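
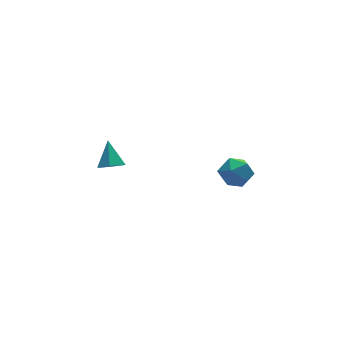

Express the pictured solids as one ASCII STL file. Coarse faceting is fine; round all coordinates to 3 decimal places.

solid 
facet normal -0.914 0.069 -0.400
outer loop
vertex 2.864 2.388 -0.114
vertex 2.665 1.743 0.23
vertex 2.562 2.406 0.58
endloop
endfacet
facet normal -0.634 0.715 -0.294
outer loop
vertex 2.864 2.388 -0.114
vertex 2.562 2.406 0.58
vertex 3.148 2.855 0.409
endloop
endfacet
facet normal -0.020 0.751 -0.660
outer loop
vertex 2.864 2.388 -0.114
vertex 3.148 2.855 0.409
vertex 3.613 2.468 -0.046
endloop
endfacet
facet normal 0.076 0.127 -0.989
outer loop
vertex 2.864 2.388 -0.114
vertex 3.613 2.468 -0.046
vertex 3.315 1.781 -0.157
endloop
endfacet
facet normal -0.476 -0.295 -0.828
outer loop
vertex 2.864 2.388 -0.114
vertex 3.315 1.781 -0.157
vertex 2.665 1.743 0.23
endloop
endfacet
facet normal -0.481 0.780 0.399
outer loop
vertex 3.148 2.855 0.409
vertex 2.562 2.406 0.58
vertex 3.125 2.499 1.077
endloop
endfacet
facet normal -0.936 -0.267 0.231
outer loop
vertex 2.562 2.406 0.58
vertex 2.665 1.743 0.23
vertex 2.827 1.812 0.966
endloop
endfacet
facet normal -0.226 -0.856 -0.464
outer loop
vertex 2.665 1.743 0.23
vertex 3.315 1.781 -0.157
vertex 3.292 1.425 0.511
endloop
endfacet
facet normal 0.668 -0.173 -0.724
outer loop
vertex 3.315 1.781 -0.157
vertex 3.613 2.468 -0.046
vertex 3.878 1.874 0.34
endloop
endfacet
facet normal 0.511 0.838 -0.191
outer loop
vertex 3.613 2.468 -0.046
vertex 3.148 2.855 0.409
vertex 3.775 2.537 0.69
endloop
endfacet
facet normal -0.076 -0.127 0.989
outer loop
vertex 3.576 1.892 1.034
vertex 3.125 2.499 1.077
vertex 2.827 1.812 0.966
endloop
endfacet
facet normal 0.020 -0.751 0.660
outer loop
vertex 3.576 1.892 1.034
vertex 2.827 1.812 0.966
vertex 3.292 1.425 0.511
endloop
endfacet
facet normal 0.634 -0.715 0.294
outer loop
vertex 3.576 1.892 1.034
vertex 3.292 1.425 0.511
vertex 3.878 1.874 0.34
endloop
endfacet
facet normal 0.914 -0.069 0.400
outer loop
vertex 3.576 1.892 1.034
vertex 3.878 1.874 0.34
vertex 3.775 2.537 0.69
endloop
endfacet
facet normal 0.476 0.295 0.828
outer loop
vertex 3.576 1.892 1.034
vertex 3.775 2.537 0.69
vertex 3.125 2.499 1.077
endloop
endfacet
facet normal -0.668 0.173 0.724
outer loop
vertex 2.827 1.812 0.966
vertex 3.125 2.499 1.077
vertex 2.562 2.406 0.58
endloop
endfacet
facet normal -0.511 -0.838 0.191
outer loop
vertex 3.292 1.425 0.511
vertex 2.827 1.812 0.966
vertex 2.665 1.743 0.23
endloop
endfacet
facet normal 0.481 -0.780 -0.399
outer loop
vertex 3.878 1.874 0.34
vertex 3.292 1.425 0.511
vertex 3.315 1.781 -0.157
endloop
endfacet
facet normal 0.936 0.267 -0.231
outer loop
vertex 3.775 2.537 0.69
vertex 3.878 1.874 0.34
vertex 3.613 2.468 -0.046
endloop
endfacet
facet normal 0.226 0.856 0.464
outer loop
vertex 3.125 2.499 1.077
vertex 3.775 2.537 0.69
vertex 3.148 2.855 0.409
endloop
endfacet
facet normal -0.179 -0.654 -0.735
outer loop
vertex -1.583 2.71 2.201
vertex -1.812 2.357 2.571
vertex -2.131 2.736 2.311
endloop
endfacet
facet normal -0.017 0.951 -0.310
outer loop
vertex -1.583 2.71 2.201
vertex -2.131 2.736 2.311
vertex -1.608 3.103 3.409
endloop
endfacet
facet normal -0.180 -0.655 -0.734
outer loop
vertex -2.131 2.736 2.311
vertex -1.812 2.357 2.571
vertex -2.36 2.384 2.681
endloop
endfacet
facet normal -0.753 0.642 0.144
outer loop
vertex -2.131 2.736 2.311
vertex -2.36 2.384 2.681
vertex -1.608 3.103 3.409
endloop
endfacet
facet normal -0.180 -0.654 -0.735
outer loop
vertex -2.36 2.384 2.681
vertex -1.812 2.357 2.571
vertex -2.041 2.004 2.941
endloop
endfacet
facet normal -0.668 -0.053 0.742
outer loop
vertex -2.36 2.384 2.681
vertex -2.041 2.004 2.941
vertex -1.608 3.103 3.409
endloop
endfacet
facet normal -0.178 -0.655 -0.735
outer loop
vertex -2.041 2.004 2.941
vertex -1.812 2.357 2.571
vertex -1.492 1.978 2.831
endloop
endfacet
facet normal 0.157 -0.439 0.885
outer loop
vertex -2.041 2.004 2.941
vertex -1.492 1.978 2.831
vertex -1.608 3.103 3.409
endloop
endfacet
facet normal -0.178 -0.655 -0.735
outer loop
vertex -1.492 1.978 2.831
vertex -1.812 2.357 2.571
vertex -1.263 2.331 2.461
endloop
endfacet
facet normal 0.894 -0.129 0.430
outer loop
vertex -1.492 1.978 2.831
vertex -1.263 2.331 2.461
vertex -1.608 3.103 3.409
endloop
endfacet
facet normal -0.178 -0.655 -0.735
outer loop
vertex -1.263 2.331 2.461
vertex -1.812 2.357 2.571
vertex -1.583 2.71 2.201
endloop
endfacet
facet normal 0.807 0.566 -0.168
outer loop
vertex -1.263 2.331 2.461
vertex -1.583 2.71 2.201
vertex -1.608 3.103 3.409
endloop
endfacet

endsolid


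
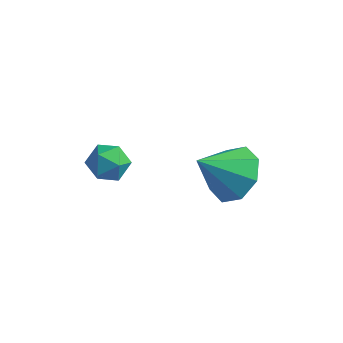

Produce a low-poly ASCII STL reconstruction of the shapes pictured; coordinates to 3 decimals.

solid 
facet normal 0.505 0.519 -0.690
outer loop
vertex 1.532 -0.063 -0.452
vertex 0.686 0.228 -0.852
vertex 1.279 0.577 -0.155
endloop
endfacet
facet normal 0.437 -0.231 0.869
outer loop
vertex 1.532 -0.063 -0.452
vertex 1.279 0.577 -0.155
vertex -0.106 -0.588 0.232
endloop
endfacet
facet normal 0.505 0.519 -0.690
outer loop
vertex 1.279 0.577 -0.155
vertex 0.686 0.228 -0.852
vertex 0.679 1.013 -0.266
endloop
endfacet
facet normal 0.029 0.284 0.958
outer loop
vertex 1.279 0.577 -0.155
vertex 0.679 1.013 -0.266
vertex -0.106 -0.588 0.232
endloop
endfacet
facet normal 0.504 0.519 -0.690
outer loop
vertex 0.679 1.013 -0.266
vertex 0.686 0.228 -0.852
vertex 0.083 0.989 -0.72
endloop
endfacet
facet normal -0.544 0.481 0.688
outer loop
vertex 0.679 1.013 -0.266
vertex 0.083 0.989 -0.72
vertex -0.106 -0.588 0.232
endloop
endfacet
facet normal 0.504 0.519 -0.691
outer loop
vertex 0.083 0.989 -0.72
vertex 0.686 0.228 -0.852
vertex -0.16 0.518 -1.251
endloop
endfacet
facet normal -0.945 0.244 0.216
outer loop
vertex 0.083 0.989 -0.72
vertex -0.16 0.518 -1.251
vertex -0.106 -0.588 0.232
endloop
endfacet
facet normal 0.504 0.520 -0.690
outer loop
vertex -0.16 0.518 -1.251
vertex 0.686 0.228 -0.852
vertex 0.092 -0.122 -1.549
endloop
endfacet
facet normal -0.941 -0.287 -0.180
outer loop
vertex -0.16 0.518 -1.251
vertex 0.092 -0.122 -1.549
vertex -0.106 -0.588 0.232
endloop
endfacet
facet normal 0.504 0.519 -0.690
outer loop
vertex 0.092 -0.122 -1.549
vertex 0.686 0.228 -0.852
vertex 0.693 -0.558 -1.438
endloop
endfacet
facet normal -0.532 -0.803 -0.269
outer loop
vertex 0.092 -0.122 -1.549
vertex 0.693 -0.558 -1.438
vertex -0.106 -0.588 0.232
endloop
endfacet
facet normal 0.506 0.519 -0.690
outer loop
vertex 0.693 -0.558 -1.438
vertex 0.686 0.228 -0.852
vertex 1.289 -0.534 -0.983
endloop
endfacet
facet normal 0.040 -0.999 0.001
outer loop
vertex 0.693 -0.558 -1.438
vertex 1.289 -0.534 -0.983
vertex -0.106 -0.588 0.232
endloop
endfacet
facet normal 0.505 0.518 -0.691
outer loop
vertex 1.289 -0.534 -0.983
vertex 0.686 0.228 -0.852
vertex 1.532 -0.063 -0.452
endloop
endfacet
facet normal 0.442 -0.762 0.474
outer loop
vertex 1.289 -0.534 -0.983
vertex 1.532 -0.063 -0.452
vertex -0.106 -0.588 0.232
endloop
endfacet
facet normal -0.645 0.764 -0.029
outer loop
vertex -2.683 -0.442 -0.665
vertex -3.155 -0.853 -0.988
vertex -3.143 -0.816 -0.284
endloop
endfacet
facet normal -0.216 0.815 0.538
outer loop
vertex -2.683 -0.442 -0.665
vertex -3.143 -0.816 -0.284
vertex -2.47 -0.772 -0.08
endloop
endfacet
facet normal 0.458 0.835 0.304
outer loop
vertex -2.683 -0.442 -0.665
vertex -2.47 -0.772 -0.08
vertex -2.066 -0.783 -0.658
endloop
endfacet
facet normal 0.445 0.797 -0.408
outer loop
vertex -2.683 -0.442 -0.665
vertex -2.066 -0.783 -0.658
vertex -2.49 -0.833 -1.218
endloop
endfacet
facet normal -0.235 0.753 -0.615
outer loop
vertex -2.683 -0.442 -0.665
vertex -2.49 -0.833 -1.218
vertex -3.155 -0.853 -0.988
endloop
endfacet
facet normal -0.296 0.221 0.929
outer loop
vertex -2.47 -0.772 -0.08
vertex -3.143 -0.816 -0.284
vertex -2.81 -1.387 -0.042
endloop
endfacet
facet normal -0.990 0.140 0.010
outer loop
vertex -3.143 -0.816 -0.284
vertex -3.155 -0.853 -0.988
vertex -3.234 -1.437 -0.602
endloop
endfacet
facet normal -0.328 0.123 -0.937
outer loop
vertex -3.155 -0.853 -0.988
vertex -2.49 -0.833 -1.218
vertex -2.83 -1.448 -1.18
endloop
endfacet
facet normal 0.773 0.195 -0.603
outer loop
vertex -2.49 -0.833 -1.218
vertex -2.066 -0.783 -0.658
vertex -2.157 -1.404 -0.976
endloop
endfacet
facet normal 0.795 0.256 0.550
outer loop
vertex -2.066 -0.783 -0.658
vertex -2.47 -0.772 -0.08
vertex -2.145 -1.367 -0.272
endloop
endfacet
facet normal -0.445 -0.797 0.408
outer loop
vertex -2.617 -1.778 -0.595
vertex -2.81 -1.387 -0.042
vertex -3.234 -1.437 -0.602
endloop
endfacet
facet normal -0.458 -0.835 -0.304
outer loop
vertex -2.617 -1.778 -0.595
vertex -3.234 -1.437 -0.602
vertex -2.83 -1.448 -1.18
endloop
endfacet
facet normal 0.216 -0.815 -0.538
outer loop
vertex -2.617 -1.778 -0.595
vertex -2.83 -1.448 -1.18
vertex -2.157 -1.404 -0.976
endloop
endfacet
facet normal 0.645 -0.764 0.029
outer loop
vertex -2.617 -1.778 -0.595
vertex -2.157 -1.404 -0.976
vertex -2.145 -1.367 -0.272
endloop
endfacet
facet normal 0.235 -0.753 0.615
outer loop
vertex -2.617 -1.778 -0.595
vertex -2.145 -1.367 -0.272
vertex -2.81 -1.387 -0.042
endloop
endfacet
facet normal -0.773 -0.195 0.603
outer loop
vertex -3.234 -1.437 -0.602
vertex -2.81 -1.387 -0.042
vertex -3.143 -0.816 -0.284
endloop
endfacet
facet normal -0.795 -0.256 -0.550
outer loop
vertex -2.83 -1.448 -1.18
vertex -3.234 -1.437 -0.602
vertex -3.155 -0.853 -0.988
endloop
endfacet
facet normal 0.296 -0.221 -0.929
outer loop
vertex -2.157 -1.404 -0.976
vertex -2.83 -1.448 -1.18
vertex -2.49 -0.833 -1.218
endloop
endfacet
facet normal 0.990 -0.140 -0.010
outer loop
vertex -2.145 -1.367 -0.272
vertex -2.157 -1.404 -0.976
vertex -2.066 -0.783 -0.658
endloop
endfacet
facet normal 0.328 -0.123 0.937
outer loop
vertex -2.81 -1.387 -0.042
vertex -2.145 -1.367 -0.272
vertex -2.47 -0.772 -0.08
endloop
endfacet

endsolid


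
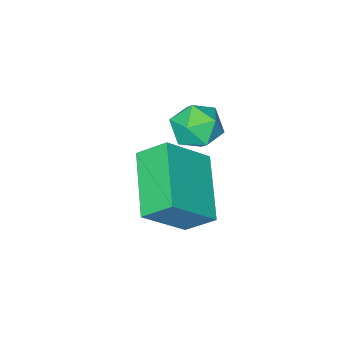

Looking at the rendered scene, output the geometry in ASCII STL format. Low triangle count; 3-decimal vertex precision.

solid 
facet normal -0.708 0.192 -0.679
outer loop
vertex 2.978 0.343 0.195
vertex 2.515 1.054 0.879
vertex 4.179 1.904 -0.615
endloop
endfacet
facet normal 0.425 -0.653 -0.627
outer loop
vertex 5.425 1.566 0.581
vertex 2.978 0.343 0.195
vertex 4.179 1.904 -0.615
endloop
endfacet
facet normal -0.708 0.192 -0.679
outer loop
vertex 4.179 1.904 -0.615
vertex 2.515 1.054 0.879
vertex 3.716 2.615 0.069
endloop
endfacet
facet normal 0.564 0.733 -0.380
outer loop
vertex 3.716 2.615 0.069
vertex 5.425 1.566 0.581
vertex 4.179 1.904 -0.615
endloop
endfacet
facet normal -0.564 -0.733 0.380
outer loop
vertex 2.978 0.343 0.195
vertex 3.761 0.716 2.075
vertex 2.515 1.054 0.879
endloop
endfacet
facet normal 0.425 -0.653 -0.627
outer loop
vertex 4.224 0.005 1.391
vertex 2.978 0.343 0.195
vertex 5.425 1.566 0.581
endloop
endfacet
facet normal -0.564 -0.733 0.380
outer loop
vertex 4.224 0.005 1.391
vertex 3.761 0.716 2.075
vertex 2.978 0.343 0.195
endloop
endfacet
facet normal -0.425 0.653 0.627
outer loop
vertex 2.515 1.054 0.879
vertex 3.761 0.716 2.075
vertex 3.716 2.615 0.069
endloop
endfacet
facet normal 0.564 0.733 -0.380
outer loop
vertex 4.962 2.277 1.265
vertex 5.425 1.566 0.581
vertex 3.716 2.615 0.069
endloop
endfacet
facet normal -0.425 0.653 0.627
outer loop
vertex 3.716 2.615 0.069
vertex 3.761 0.716 2.075
vertex 4.962 2.277 1.265
endloop
endfacet
facet normal 0.708 -0.192 0.679
outer loop
vertex 4.962 2.277 1.265
vertex 4.224 0.005 1.391
vertex 5.425 1.566 0.581
endloop
endfacet
facet normal 0.708 -0.192 0.679
outer loop
vertex 3.761 0.716 2.075
vertex 4.224 0.005 1.391
vertex 4.962 2.277 1.265
endloop
endfacet
facet normal 0.217 0.316 0.924
outer loop
vertex 3.213 1.988 3.558
vertex 3.348 1.244 3.781
vertex 3.937 1.682 3.493
endloop
endfacet
facet normal 0.383 0.813 0.439
outer loop
vertex 3.213 1.988 3.558
vertex 3.937 1.682 3.493
vertex 3.645 2.132 2.914
endloop
endfacet
facet normal -0.210 0.975 0.077
outer loop
vertex 3.213 1.988 3.558
vertex 3.645 2.132 2.914
vertex 2.876 1.972 2.845
endloop
endfacet
facet normal -0.743 0.578 0.338
outer loop
vertex 3.213 1.988 3.558
vertex 2.876 1.972 2.845
vertex 2.693 1.423 3.381
endloop
endfacet
facet normal -0.479 0.171 0.861
outer loop
vertex 3.213 1.988 3.558
vertex 2.693 1.423 3.381
vertex 3.348 1.244 3.781
endloop
endfacet
facet normal 0.850 0.527 -0.019
outer loop
vertex 3.645 2.132 2.914
vertex 3.937 1.682 3.493
vertex 4.047 1.477 2.739
endloop
endfacet
facet normal 0.581 -0.278 0.765
outer loop
vertex 3.937 1.682 3.493
vertex 3.348 1.244 3.781
vertex 3.864 0.928 3.275
endloop
endfacet
facet normal -0.545 -0.512 0.664
outer loop
vertex 3.348 1.244 3.781
vertex 2.693 1.423 3.381
vertex 3.095 0.768 3.206
endloop
endfacet
facet normal -0.972 0.147 -0.182
outer loop
vertex 2.693 1.423 3.381
vertex 2.876 1.972 2.845
vertex 2.803 1.218 2.627
endloop
endfacet
facet normal -0.110 0.789 -0.605
outer loop
vertex 2.876 1.972 2.845
vertex 3.645 2.132 2.914
vertex 3.392 1.656 2.339
endloop
endfacet
facet normal 0.743 -0.578 -0.338
outer loop
vertex 3.527 0.912 2.562
vertex 4.047 1.477 2.739
vertex 3.864 0.928 3.275
endloop
endfacet
facet normal 0.210 -0.975 -0.077
outer loop
vertex 3.527 0.912 2.562
vertex 3.864 0.928 3.275
vertex 3.095 0.768 3.206
endloop
endfacet
facet normal -0.383 -0.813 -0.439
outer loop
vertex 3.527 0.912 2.562
vertex 3.095 0.768 3.206
vertex 2.803 1.218 2.627
endloop
endfacet
facet normal -0.217 -0.316 -0.924
outer loop
vertex 3.527 0.912 2.562
vertex 2.803 1.218 2.627
vertex 3.392 1.656 2.339
endloop
endfacet
facet normal 0.479 -0.171 -0.861
outer loop
vertex 3.527 0.912 2.562
vertex 3.392 1.656 2.339
vertex 4.047 1.477 2.739
endloop
endfacet
facet normal 0.972 -0.147 0.182
outer loop
vertex 3.864 0.928 3.275
vertex 4.047 1.477 2.739
vertex 3.937 1.682 3.493
endloop
endfacet
facet normal 0.110 -0.789 0.605
outer loop
vertex 3.095 0.768 3.206
vertex 3.864 0.928 3.275
vertex 3.348 1.244 3.781
endloop
endfacet
facet normal -0.850 -0.527 0.019
outer loop
vertex 2.803 1.218 2.627
vertex 3.095 0.768 3.206
vertex 2.693 1.423 3.381
endloop
endfacet
facet normal -0.581 0.278 -0.765
outer loop
vertex 3.392 1.656 2.339
vertex 2.803 1.218 2.627
vertex 2.876 1.972 2.845
endloop
endfacet
facet normal 0.545 0.512 -0.664
outer loop
vertex 4.047 1.477 2.739
vertex 3.392 1.656 2.339
vertex 3.645 2.132 2.914
endloop
endfacet

endsolid


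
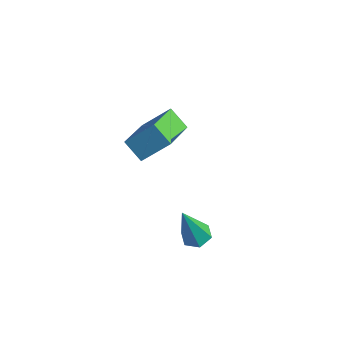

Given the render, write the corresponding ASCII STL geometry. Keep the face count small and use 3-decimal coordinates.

solid 
facet normal -0.482 -0.576 -0.661
outer loop
vertex -3.277 2.119 1.501
vertex -3.975 2.055 2.066
vertex -4.037 3.634 0.735
endloop
endfacet
facet normal 0.775 0.071 -0.628
outer loop
vertex -3.425 4.365 1.574
vertex -3.277 2.119 1.501
vertex -4.037 3.634 0.735
endloop
endfacet
facet normal -0.482 -0.576 -0.661
outer loop
vertex -4.037 3.634 0.735
vertex -3.975 2.055 2.066
vertex -4.735 3.57 1.3
endloop
endfacet
facet normal -0.408 0.815 -0.412
outer loop
vertex -4.735 3.57 1.3
vertex -3.425 4.365 1.574
vertex -4.037 3.634 0.735
endloop
endfacet
facet normal 0.408 -0.815 0.412
outer loop
vertex -3.277 2.119 1.501
vertex -3.363 2.786 2.905
vertex -3.975 2.055 2.066
endloop
endfacet
facet normal 0.775 0.071 -0.628
outer loop
vertex -2.665 2.85 2.34
vertex -3.277 2.119 1.501
vertex -3.425 4.365 1.574
endloop
endfacet
facet normal 0.408 -0.815 0.412
outer loop
vertex -2.665 2.85 2.34
vertex -3.363 2.786 2.905
vertex -3.277 2.119 1.501
endloop
endfacet
facet normal -0.775 -0.071 0.628
outer loop
vertex -3.975 2.055 2.066
vertex -3.363 2.786 2.905
vertex -4.735 3.57 1.3
endloop
endfacet
facet normal -0.408 0.815 -0.412
outer loop
vertex -4.123 4.301 2.139
vertex -3.425 4.365 1.574
vertex -4.735 3.57 1.3
endloop
endfacet
facet normal -0.775 -0.071 0.628
outer loop
vertex -4.735 3.57 1.3
vertex -3.363 2.786 2.905
vertex -4.123 4.301 2.139
endloop
endfacet
facet normal 0.482 0.576 0.661
outer loop
vertex -4.123 4.301 2.139
vertex -2.665 2.85 2.34
vertex -3.425 4.365 1.574
endloop
endfacet
facet normal 0.482 0.576 0.661
outer loop
vertex -3.363 2.786 2.905
vertex -2.665 2.85 2.34
vertex -4.123 4.301 2.139
endloop
endfacet
facet normal 0.046 0.329 -0.943
outer loop
vertex 0.528 0.921 0.781
vertex 0.108 1.2 0.858
vertex 0.569 1.4 0.95
endloop
endfacet
facet normal 0.952 -0.171 0.253
outer loop
vertex 0.528 0.921 0.781
vertex 0.569 1.4 0.95
vertex 0.032 0.64 2.462
endloop
endfacet
facet normal 0.045 0.330 -0.943
outer loop
vertex 0.569 1.4 0.95
vertex 0.108 1.2 0.858
vertex 0.149 1.68 1.028
endloop
endfacet
facet normal 0.538 0.661 0.523
outer loop
vertex 0.569 1.4 0.95
vertex 0.149 1.68 1.028
vertex 0.032 0.64 2.462
endloop
endfacet
facet normal 0.045 0.330 -0.943
outer loop
vertex 0.149 1.68 1.028
vertex 0.108 1.2 0.858
vertex -0.311 1.48 0.936
endloop
endfacet
facet normal -0.427 0.748 0.508
outer loop
vertex 0.149 1.68 1.028
vertex -0.311 1.48 0.936
vertex 0.032 0.64 2.462
endloop
endfacet
facet normal 0.044 0.329 -0.943
outer loop
vertex -0.311 1.48 0.936
vertex 0.108 1.2 0.858
vertex -0.352 1.001 0.767
endloop
endfacet
facet normal -0.975 0.005 0.222
outer loop
vertex -0.311 1.48 0.936
vertex -0.352 1.001 0.767
vertex 0.032 0.64 2.462
endloop
endfacet
facet normal 0.044 0.329 -0.943
outer loop
vertex -0.352 1.001 0.767
vertex 0.108 1.2 0.858
vertex 0.067 0.721 0.689
endloop
endfacet
facet normal -0.561 -0.826 -0.049
outer loop
vertex -0.352 1.001 0.767
vertex 0.067 0.721 0.689
vertex 0.032 0.64 2.462
endloop
endfacet
facet normal 0.046 0.329 -0.943
outer loop
vertex 0.067 0.721 0.689
vertex 0.108 1.2 0.858
vertex 0.528 0.921 0.781
endloop
endfacet
facet normal 0.403 -0.914 -0.034
outer loop
vertex 0.067 0.721 0.689
vertex 0.528 0.921 0.781
vertex 0.032 0.64 2.462
endloop
endfacet

endsolid


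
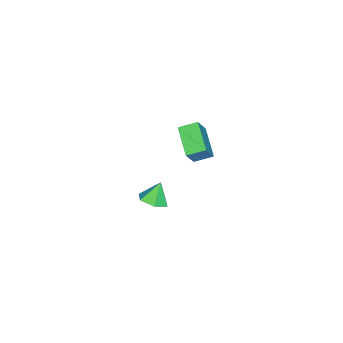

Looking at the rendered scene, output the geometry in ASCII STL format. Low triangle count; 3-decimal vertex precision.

solid 
facet normal -0.530 0.050 -0.847
outer loop
vertex -3.016 1.312 -3.743
vertex -3.5 2.126 -3.392
vertex -1.84 2.302 -4.42
endloop
endfacet
facet normal 0.479 -0.806 -0.347
outer loop
vertex -1.12 2.234 -3.268
vertex -3.016 1.312 -3.743
vertex -1.84 2.302 -4.42
endloop
endfacet
facet normal -0.530 0.050 -0.847
outer loop
vertex -1.84 2.302 -4.42
vertex -3.5 2.126 -3.392
vertex -2.324 3.117 -4.069
endloop
endfacet
facet normal 0.700 0.589 -0.403
outer loop
vertex -2.324 3.117 -4.069
vertex -1.12 2.234 -3.268
vertex -1.84 2.302 -4.42
endloop
endfacet
facet normal -0.700 -0.590 0.403
outer loop
vertex -3.016 1.312 -3.743
vertex -2.78 2.058 -2.24
vertex -3.5 2.126 -3.392
endloop
endfacet
facet normal 0.479 -0.806 -0.348
outer loop
vertex -2.296 1.243 -2.591
vertex -3.016 1.312 -3.743
vertex -1.12 2.234 -3.268
endloop
endfacet
facet normal -0.700 -0.589 0.403
outer loop
vertex -2.296 1.243 -2.591
vertex -2.78 2.058 -2.24
vertex -3.016 1.312 -3.743
endloop
endfacet
facet normal -0.479 0.806 0.347
outer loop
vertex -3.5 2.126 -3.392
vertex -2.78 2.058 -2.24
vertex -2.324 3.117 -4.069
endloop
endfacet
facet normal 0.700 0.590 -0.402
outer loop
vertex -1.604 3.048 -2.917
vertex -1.12 2.234 -3.268
vertex -2.324 3.117 -4.069
endloop
endfacet
facet normal -0.479 0.806 0.347
outer loop
vertex -2.324 3.117 -4.069
vertex -2.78 2.058 -2.24
vertex -1.604 3.048 -2.917
endloop
endfacet
facet normal 0.530 -0.050 0.847
outer loop
vertex -1.604 3.048 -2.917
vertex -2.296 1.243 -2.591
vertex -1.12 2.234 -3.268
endloop
endfacet
facet normal 0.530 -0.050 0.847
outer loop
vertex -2.78 2.058 -2.24
vertex -2.296 1.243 -2.591
vertex -1.604 3.048 -2.917
endloop
endfacet
facet normal 0.493 -0.120 -0.862
outer loop
vertex 4.173 2.535 -1.421
vertex 3.641 2.906 -1.777
vertex 4.221 3.27 -1.496
endloop
endfacet
facet normal 0.488 0.057 0.871
outer loop
vertex 4.173 2.535 -1.421
vertex 4.221 3.27 -1.496
vertex 3.119 3.034 -0.863
endloop
endfacet
facet normal 0.493 -0.120 -0.862
outer loop
vertex 4.221 3.27 -1.496
vertex 3.641 2.906 -1.777
vertex 3.689 3.641 -1.852
endloop
endfacet
facet normal 0.165 0.796 0.583
outer loop
vertex 4.221 3.27 -1.496
vertex 3.689 3.641 -1.852
vertex 3.119 3.034 -0.863
endloop
endfacet
facet normal 0.493 -0.120 -0.862
outer loop
vertex 3.689 3.641 -1.852
vertex 3.641 2.906 -1.777
vertex 3.109 3.277 -2.133
endloop
endfacet
facet normal -0.579 0.800 0.158
outer loop
vertex 3.689 3.641 -1.852
vertex 3.109 3.277 -2.133
vertex 3.119 3.034 -0.863
endloop
endfacet
facet normal 0.493 -0.120 -0.862
outer loop
vertex 3.109 3.277 -2.133
vertex 3.641 2.906 -1.777
vertex 3.061 2.543 -2.058
endloop
endfacet
facet normal -0.998 0.067 0.021
outer loop
vertex 3.109 3.277 -2.133
vertex 3.061 2.543 -2.058
vertex 3.119 3.034 -0.863
endloop
endfacet
facet normal 0.493 -0.120 -0.862
outer loop
vertex 3.061 2.543 -2.058
vertex 3.641 2.906 -1.777
vertex 3.593 2.172 -1.702
endloop
endfacet
facet normal -0.674 -0.671 0.308
outer loop
vertex 3.061 2.543 -2.058
vertex 3.593 2.172 -1.702
vertex 3.119 3.034 -0.863
endloop
endfacet
facet normal 0.493 -0.120 -0.862
outer loop
vertex 3.593 2.172 -1.702
vertex 3.641 2.906 -1.777
vertex 4.173 2.535 -1.421
endloop
endfacet
facet normal 0.068 -0.676 0.733
outer loop
vertex 3.593 2.172 -1.702
vertex 4.173 2.535 -1.421
vertex 3.119 3.034 -0.863
endloop
endfacet

endsolid


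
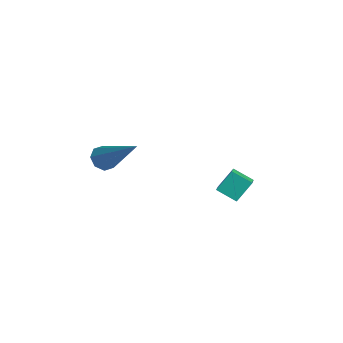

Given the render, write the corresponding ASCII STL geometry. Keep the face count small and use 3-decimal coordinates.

solid 
facet normal -0.719 -0.247 -0.649
outer loop
vertex 0.859 -2.893 2.082
vertex 0.593 -3.123 2.464
vertex 0.609 -2.643 2.264
endloop
endfacet
facet normal 0.452 0.774 -0.443
outer loop
vertex 0.859 -2.893 2.082
vertex 0.609 -2.643 2.264
vertex 2.067 -2.617 3.796
endloop
endfacet
facet normal -0.719 -0.247 -0.650
outer loop
vertex 0.609 -2.643 2.264
vertex 0.593 -3.123 2.464
vertex 0.349 -2.675 2.564
endloop
endfacet
facet normal -0.068 0.997 0.048
outer loop
vertex 0.609 -2.643 2.264
vertex 0.349 -2.675 2.564
vertex 2.067 -2.617 3.796
endloop
endfacet
facet normal -0.719 -0.247 -0.650
outer loop
vertex 0.349 -2.675 2.564
vertex 0.593 -3.123 2.464
vertex 0.232 -2.969 2.805
endloop
endfacet
facet normal -0.449 0.666 0.595
outer loop
vertex 0.349 -2.675 2.564
vertex 0.232 -2.969 2.805
vertex 2.067 -2.617 3.796
endloop
endfacet
facet normal -0.719 -0.247 -0.650
outer loop
vertex 0.232 -2.969 2.805
vertex 0.593 -3.123 2.464
vertex 0.326 -3.353 2.847
endloop
endfacet
facet normal -0.472 -0.019 0.881
outer loop
vertex 0.232 -2.969 2.805
vertex 0.326 -3.353 2.847
vertex 2.067 -2.617 3.796
endloop
endfacet
facet normal -0.719 -0.247 -0.650
outer loop
vertex 0.326 -3.353 2.847
vertex 0.593 -3.123 2.464
vertex 0.577 -3.603 2.664
endloop
endfacet
facet normal -0.122 -0.663 0.738
outer loop
vertex 0.326 -3.353 2.847
vertex 0.577 -3.603 2.664
vertex 2.067 -2.617 3.796
endloop
endfacet
facet normal -0.718 -0.247 -0.651
outer loop
vertex 0.577 -3.603 2.664
vertex 0.593 -3.123 2.464
vertex 0.837 -3.571 2.365
endloop
endfacet
facet normal 0.396 -0.884 0.249
outer loop
vertex 0.577 -3.603 2.664
vertex 0.837 -3.571 2.365
vertex 2.067 -2.617 3.796
endloop
endfacet
facet normal -0.719 -0.248 -0.649
outer loop
vertex 0.837 -3.571 2.365
vertex 0.593 -3.123 2.464
vertex 0.954 -3.277 2.123
endloop
endfacet
facet normal 0.777 -0.555 -0.298
outer loop
vertex 0.837 -3.571 2.365
vertex 0.954 -3.277 2.123
vertex 2.067 -2.617 3.796
endloop
endfacet
facet normal -0.719 -0.247 -0.650
outer loop
vertex 0.954 -3.277 2.123
vertex 0.593 -3.123 2.464
vertex 0.859 -2.893 2.082
endloop
endfacet
facet normal 0.799 0.135 -0.585
outer loop
vertex 0.954 -3.277 2.123
vertex 0.859 -2.893 2.082
vertex 2.067 -2.617 3.796
endloop
endfacet
facet normal -0.734 0.491 -0.468
outer loop
vertex 1.12 1.547 0.713
vertex 1.689 2.025 0.322
vertex 1.155 0.927 0.008
endloop
endfacet
facet normal -0.677 -0.569 0.467
outer loop
vertex 1.831 0.475 0.438
vertex 1.12 1.547 0.713
vertex 1.155 0.927 0.008
endloop
endfacet
facet normal -0.735 0.491 -0.468
outer loop
vertex 1.155 0.927 0.008
vertex 1.689 2.025 0.322
vertex 1.724 1.405 -0.384
endloop
endfacet
facet normal 0.037 -0.659 -0.751
outer loop
vertex 1.724 1.405 -0.384
vertex 1.831 0.475 0.438
vertex 1.155 0.927 0.008
endloop
endfacet
facet normal -0.037 0.659 0.751
outer loop
vertex 1.12 1.547 0.713
vertex 2.365 1.573 0.752
vertex 1.689 2.025 0.322
endloop
endfacet
facet normal -0.678 -0.569 0.466
outer loop
vertex 1.796 1.095 1.144
vertex 1.12 1.547 0.713
vertex 1.831 0.475 0.438
endloop
endfacet
facet normal -0.037 0.660 0.750
outer loop
vertex 1.796 1.095 1.144
vertex 2.365 1.573 0.752
vertex 1.12 1.547 0.713
endloop
endfacet
facet normal 0.677 0.569 -0.466
outer loop
vertex 1.689 2.025 0.322
vertex 2.365 1.573 0.752
vertex 1.724 1.405 -0.384
endloop
endfacet
facet normal 0.038 -0.659 -0.751
outer loop
vertex 2.4 0.953 0.047
vertex 1.831 0.475 0.438
vertex 1.724 1.405 -0.384
endloop
endfacet
facet normal 0.678 0.569 -0.466
outer loop
vertex 1.724 1.405 -0.384
vertex 2.365 1.573 0.752
vertex 2.4 0.953 0.047
endloop
endfacet
facet normal 0.734 -0.491 0.468
outer loop
vertex 2.4 0.953 0.047
vertex 1.796 1.095 1.144
vertex 1.831 0.475 0.438
endloop
endfacet
facet normal 0.735 -0.491 0.468
outer loop
vertex 2.365 1.573 0.752
vertex 1.796 1.095 1.144
vertex 2.4 0.953 0.047
endloop
endfacet

endsolid


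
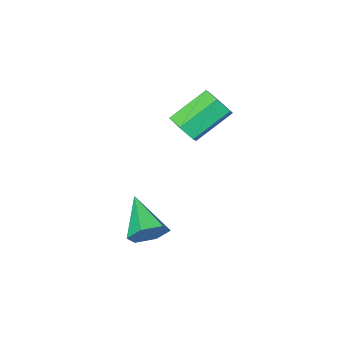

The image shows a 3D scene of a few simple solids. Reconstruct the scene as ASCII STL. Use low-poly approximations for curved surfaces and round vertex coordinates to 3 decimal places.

solid 
facet normal 0.813 -0.091 -0.576
outer loop
vertex 1.381 0.574 0.743
vertex 0.937 0.127 0.187
vertex 0.98 0.963 0.115
endloop
endfacet
facet normal 0.334 0.882 0.333
outer loop
vertex 1.381 0.574 0.743
vertex 0.98 0.963 0.115
vertex -0.294 0.761 1.928
endloop
endfacet
facet normal 0.333 0.882 0.333
outer loop
vertex -0.294 0.761 1.928
vertex 0.98 0.963 0.115
vertex -0.695 1.149 1.301
endloop
endfacet
facet normal -0.813 0.090 0.576
outer loop
vertex -0.294 0.761 1.928
vertex -0.695 1.149 1.301
vertex -0.737 0.313 1.373
endloop
endfacet
facet normal 0.812 -0.091 -0.576
outer loop
vertex 0.98 0.963 0.115
vertex 0.937 0.127 0.187
vertex 0.536 0.515 -0.44
endloop
endfacet
facet normal -0.247 0.841 -0.481
outer loop
vertex 0.98 0.963 0.115
vertex 0.536 0.515 -0.44
vertex -0.695 1.149 1.301
endloop
endfacet
facet normal -0.246 0.842 -0.481
outer loop
vertex -0.695 1.149 1.301
vertex 0.536 0.515 -0.44
vertex -1.138 0.702 0.745
endloop
endfacet
facet normal -0.813 0.090 0.575
outer loop
vertex -0.695 1.149 1.301
vertex -1.138 0.702 0.745
vertex -0.737 0.313 1.373
endloop
endfacet
facet normal 0.813 -0.090 -0.576
outer loop
vertex 0.536 0.515 -0.44
vertex 0.937 0.127 0.187
vertex 0.494 -0.321 -0.368
endloop
endfacet
facet normal -0.580 -0.041 -0.813
outer loop
vertex 0.536 0.515 -0.44
vertex 0.494 -0.321 -0.368
vertex -1.138 0.702 0.745
endloop
endfacet
facet normal -0.580 -0.040 -0.814
outer loop
vertex -1.138 0.702 0.745
vertex 0.494 -0.321 -0.368
vertex -1.181 -0.134 0.817
endloop
endfacet
facet normal -0.813 0.091 0.576
outer loop
vertex -1.138 0.702 0.745
vertex -1.181 -0.134 0.817
vertex -0.737 0.313 1.373
endloop
endfacet
facet normal 0.813 -0.090 -0.576
outer loop
vertex 0.494 -0.321 -0.368
vertex 0.937 0.127 0.187
vertex 0.895 -0.709 0.259
endloop
endfacet
facet normal -0.334 -0.882 -0.332
outer loop
vertex 0.494 -0.321 -0.368
vertex 0.895 -0.709 0.259
vertex -1.181 -0.134 0.817
endloop
endfacet
facet normal -0.334 -0.882 -0.333
outer loop
vertex -1.181 -0.134 0.817
vertex 0.895 -0.709 0.259
vertex -0.78 -0.523 1.445
endloop
endfacet
facet normal -0.813 0.091 0.576
outer loop
vertex -1.181 -0.134 0.817
vertex -0.78 -0.523 1.445
vertex -0.737 0.313 1.373
endloop
endfacet
facet normal 0.813 -0.090 -0.575
outer loop
vertex 0.895 -0.709 0.259
vertex 0.937 0.127 0.187
vertex 1.338 -0.262 0.815
endloop
endfacet
facet normal 0.247 -0.842 0.480
outer loop
vertex 0.895 -0.709 0.259
vertex 1.338 -0.262 0.815
vertex -0.78 -0.523 1.445
endloop
endfacet
facet normal 0.247 -0.841 0.481
outer loop
vertex -0.78 -0.523 1.445
vertex 1.338 -0.262 0.815
vertex -0.336 -0.075 2.0
endloop
endfacet
facet normal -0.812 0.091 0.576
outer loop
vertex -0.78 -0.523 1.445
vertex -0.336 -0.075 2.0
vertex -0.737 0.313 1.373
endloop
endfacet
facet normal 0.813 -0.091 -0.576
outer loop
vertex 1.338 -0.262 0.815
vertex 0.937 0.127 0.187
vertex 1.381 0.574 0.743
endloop
endfacet
facet normal 0.580 0.040 0.813
outer loop
vertex 1.338 -0.262 0.815
vertex 1.381 0.574 0.743
vertex -0.336 -0.075 2.0
endloop
endfacet
facet normal 0.580 0.041 0.814
outer loop
vertex -0.336 -0.075 2.0
vertex 1.381 0.574 0.743
vertex -0.294 0.761 1.928
endloop
endfacet
facet normal -0.813 0.090 0.576
outer loop
vertex -0.336 -0.075 2.0
vertex -0.294 0.761 1.928
vertex -0.737 0.313 1.373
endloop
endfacet
facet normal 0.208 0.849 -0.485
outer loop
vertex 4.206 2.095 -3.4
vertex 3.668 1.822 -4.109
vertex 3.302 2.312 -3.408
endloop
endfacet
facet normal 0.024 0.137 0.990
outer loop
vertex 4.206 2.095 -3.4
vertex 3.302 2.312 -3.408
vertex 3.232 0.038 -3.091
endloop
endfacet
facet normal 0.208 0.849 -0.485
outer loop
vertex 3.302 2.312 -3.408
vertex 3.668 1.822 -4.109
vertex 2.764 2.039 -4.117
endloop
endfacet
facet normal -0.811 0.105 0.575
outer loop
vertex 3.302 2.312 -3.408
vertex 2.764 2.039 -4.117
vertex 3.232 0.038 -3.091
endloop
endfacet
facet normal 0.208 0.850 -0.484
outer loop
vertex 2.764 2.039 -4.117
vertex 3.668 1.822 -4.109
vertex 3.131 1.55 -4.817
endloop
endfacet
facet normal -0.910 -0.337 -0.242
outer loop
vertex 2.764 2.039 -4.117
vertex 3.131 1.55 -4.817
vertex 3.232 0.038 -3.091
endloop
endfacet
facet normal 0.208 0.850 -0.484
outer loop
vertex 3.131 1.55 -4.817
vertex 3.668 1.822 -4.109
vertex 4.035 1.333 -4.809
endloop
endfacet
facet normal -0.173 -0.746 -0.643
outer loop
vertex 3.131 1.55 -4.817
vertex 4.035 1.333 -4.809
vertex 3.232 0.038 -3.091
endloop
endfacet
facet normal 0.208 0.850 -0.485
outer loop
vertex 4.035 1.333 -4.809
vertex 3.668 1.822 -4.109
vertex 4.573 1.605 -4.101
endloop
endfacet
facet normal 0.662 -0.714 -0.229
outer loop
vertex 4.035 1.333 -4.809
vertex 4.573 1.605 -4.101
vertex 3.232 0.038 -3.091
endloop
endfacet
facet normal 0.208 0.849 -0.485
outer loop
vertex 4.573 1.605 -4.101
vertex 3.668 1.822 -4.109
vertex 4.206 2.095 -3.4
endloop
endfacet
facet normal 0.761 -0.272 0.589
outer loop
vertex 4.573 1.605 -4.101
vertex 4.206 2.095 -3.4
vertex 3.232 0.038 -3.091
endloop
endfacet

endsolid


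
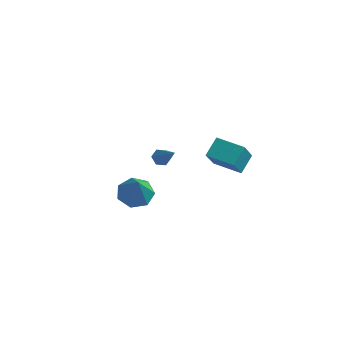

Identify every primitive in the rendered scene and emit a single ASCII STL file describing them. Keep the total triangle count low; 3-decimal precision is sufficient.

solid 
facet normal -0.707 0.303 -0.639
outer loop
vertex -3.826 4.631 -1.595
vertex -4.144 4.224 -1.436
vertex -4.168 4.701 -1.183
endloop
endfacet
facet normal 0.488 0.832 0.263
outer loop
vertex -3.826 4.631 -1.595
vertex -4.168 4.701 -1.183
vertex -2.916 3.696 -0.324
endloop
endfacet
facet normal -0.705 0.304 -0.641
outer loop
vertex -4.168 4.701 -1.183
vertex -4.144 4.224 -1.436
vertex -4.487 4.295 -1.025
endloop
endfacet
facet normal -0.195 0.485 0.852
outer loop
vertex -4.168 4.701 -1.183
vertex -4.487 4.295 -1.025
vertex -2.916 3.696 -0.324
endloop
endfacet
facet normal -0.705 0.304 -0.641
outer loop
vertex -4.487 4.295 -1.025
vertex -4.144 4.224 -1.436
vertex -4.463 3.818 -1.278
endloop
endfacet
facet normal -0.499 -0.426 0.755
outer loop
vertex -4.487 4.295 -1.025
vertex -4.463 3.818 -1.278
vertex -2.916 3.696 -0.324
endloop
endfacet
facet normal -0.705 0.305 -0.640
outer loop
vertex -4.463 3.818 -1.278
vertex -4.144 4.224 -1.436
vertex -4.12 3.748 -1.689
endloop
endfacet
facet normal -0.120 -0.990 0.068
outer loop
vertex -4.463 3.818 -1.278
vertex -4.12 3.748 -1.689
vertex -2.916 3.696 -0.324
endloop
endfacet
facet normal -0.707 0.304 -0.639
outer loop
vertex -4.12 3.748 -1.689
vertex -4.144 4.224 -1.436
vertex -3.802 4.154 -1.848
endloop
endfacet
facet normal 0.562 -0.644 -0.520
outer loop
vertex -4.12 3.748 -1.689
vertex -3.802 4.154 -1.848
vertex -2.916 3.696 -0.324
endloop
endfacet
facet normal -0.707 0.303 -0.639
outer loop
vertex -3.802 4.154 -1.848
vertex -4.144 4.224 -1.436
vertex -3.826 4.631 -1.595
endloop
endfacet
facet normal 0.866 0.268 -0.423
outer loop
vertex -3.802 4.154 -1.848
vertex -3.826 4.631 -1.595
vertex -2.916 3.696 -0.324
endloop
endfacet
facet normal -0.983 -0.123 0.138
outer loop
vertex 1.714 -0.238 3.437
vertex 1.71 0.632 4.188
vertex 1.396 0.865 2.156
endloop
endfacet
facet normal 0.004 -0.757 -0.653
outer loop
vertex 2.85 1.048 1.952
vertex 1.714 -0.238 3.437
vertex 1.396 0.865 2.156
endloop
endfacet
facet normal -0.983 -0.123 0.138
outer loop
vertex 1.396 0.865 2.156
vertex 1.71 0.632 4.188
vertex 1.392 1.736 2.907
endloop
endfacet
facet normal -0.185 0.641 -0.745
outer loop
vertex 1.392 1.736 2.907
vertex 2.85 1.048 1.952
vertex 1.396 0.865 2.156
endloop
endfacet
facet normal 0.185 -0.642 0.744
outer loop
vertex 1.714 -0.238 3.437
vertex 3.164 0.815 3.984
vertex 1.71 0.632 4.188
endloop
endfacet
facet normal 0.003 -0.757 -0.653
outer loop
vertex 3.168 -0.056 3.233
vertex 1.714 -0.238 3.437
vertex 2.85 1.048 1.952
endloop
endfacet
facet normal 0.185 -0.641 0.745
outer loop
vertex 3.168 -0.056 3.233
vertex 3.164 0.815 3.984
vertex 1.714 -0.238 3.437
endloop
endfacet
facet normal -0.004 0.757 0.653
outer loop
vertex 1.71 0.632 4.188
vertex 3.164 0.815 3.984
vertex 1.392 1.736 2.907
endloop
endfacet
facet normal -0.185 0.642 -0.744
outer loop
vertex 2.846 1.918 2.703
vertex 2.85 1.048 1.952
vertex 1.392 1.736 2.907
endloop
endfacet
facet normal -0.003 0.757 0.653
outer loop
vertex 1.392 1.736 2.907
vertex 3.164 0.815 3.984
vertex 2.846 1.918 2.703
endloop
endfacet
facet normal 0.983 0.123 -0.138
outer loop
vertex 2.846 1.918 2.703
vertex 3.168 -0.056 3.233
vertex 2.85 1.048 1.952
endloop
endfacet
facet normal 0.983 0.123 -0.138
outer loop
vertex 3.164 0.815 3.984
vertex 3.168 -0.056 3.233
vertex 2.846 1.918 2.703
endloop
endfacet
facet normal -0.424 0.447 -0.787
outer loop
vertex 0.032 -2.504 0.576
vertex -0.735 -2.392 1.053
vertex -0.021 -1.831 0.987
endloop
endfacet
facet normal 0.996 0.084 -0.008
outer loop
vertex 0.032 -2.504 0.576
vertex -0.021 -1.831 0.987
vertex 0.115 -3.288 2.627
endloop
endfacet
facet normal -0.425 0.448 -0.787
outer loop
vertex -0.021 -1.831 0.987
vertex -0.735 -2.392 1.053
vertex -0.612 -1.582 1.448
endloop
endfacet
facet normal 0.633 0.604 0.484
outer loop
vertex -0.021 -1.831 0.987
vertex -0.612 -1.582 1.448
vertex 0.115 -3.288 2.627
endloop
endfacet
facet normal -0.424 0.448 -0.787
outer loop
vertex -0.612 -1.582 1.448
vertex -0.735 -2.392 1.053
vertex -1.295 -1.942 1.611
endloop
endfacet
facet normal -0.086 0.541 0.836
outer loop
vertex -0.612 -1.582 1.448
vertex -1.295 -1.942 1.611
vertex 0.115 -3.288 2.627
endloop
endfacet
facet normal -0.426 0.447 -0.787
outer loop
vertex -1.295 -1.942 1.611
vertex -0.735 -2.392 1.053
vertex -1.556 -2.642 1.355
endloop
endfacet
facet normal -0.618 -0.056 0.784
outer loop
vertex -1.295 -1.942 1.611
vertex -1.556 -2.642 1.355
vertex 0.115 -3.288 2.627
endloop
endfacet
facet normal -0.426 0.447 -0.787
outer loop
vertex -1.556 -2.642 1.355
vertex -0.735 -2.392 1.053
vertex -1.199 -3.154 0.871
endloop
endfacet
facet normal -0.565 -0.740 0.366
outer loop
vertex -1.556 -2.642 1.355
vertex -1.199 -3.154 0.871
vertex 0.115 -3.288 2.627
endloop
endfacet
facet normal -0.425 0.447 -0.787
outer loop
vertex -1.199 -3.154 0.871
vertex -0.735 -2.392 1.053
vertex -0.492 -3.092 0.524
endloop
endfacet
facet normal 0.037 -0.994 -0.103
outer loop
vertex -1.199 -3.154 0.871
vertex -0.492 -3.092 0.524
vertex 0.115 -3.288 2.627
endloop
endfacet
facet normal -0.424 0.448 -0.787
outer loop
vertex -0.492 -3.092 0.524
vertex -0.735 -2.392 1.053
vertex 0.032 -2.504 0.576
endloop
endfacet
facet normal 0.731 -0.627 -0.269
outer loop
vertex -0.492 -3.092 0.524
vertex 0.032 -2.504 0.576
vertex 0.115 -3.288 2.627
endloop
endfacet

endsolid


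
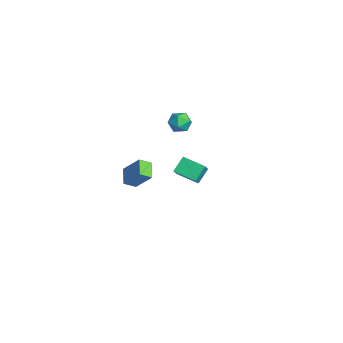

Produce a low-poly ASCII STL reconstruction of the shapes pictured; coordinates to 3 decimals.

solid 
facet normal -0.531 0.833 0.158
outer loop
vertex -3.982 4.602 -0.015
vertex -4.657 4.16 0.046
vertex -4.215 4.317 0.706
endloop
endfacet
facet normal 0.136 0.906 0.402
outer loop
vertex -3.982 4.602 -0.015
vertex -4.215 4.317 0.706
vertex -3.434 4.293 0.496
endloop
endfacet
facet normal 0.584 0.799 -0.143
outer loop
vertex -3.982 4.602 -0.015
vertex -3.434 4.293 0.496
vertex -3.393 4.122 -0.294
endloop
endfacet
facet normal 0.194 0.660 -0.726
outer loop
vertex -3.982 4.602 -0.015
vertex -3.393 4.122 -0.294
vertex -4.149 4.039 -0.572
endloop
endfacet
facet normal -0.495 0.681 -0.540
outer loop
vertex -3.982 4.602 -0.015
vertex -4.149 4.039 -0.572
vertex -4.657 4.16 0.046
endloop
endfacet
facet normal 0.250 0.393 0.885
outer loop
vertex -3.434 4.293 0.496
vertex -4.215 4.317 0.706
vertex -3.771 3.661 0.872
endloop
endfacet
facet normal -0.828 0.275 0.489
outer loop
vertex -4.215 4.317 0.706
vertex -4.657 4.16 0.046
vertex -4.527 3.578 0.594
endloop
endfacet
facet normal -0.769 0.030 -0.638
outer loop
vertex -4.657 4.16 0.046
vertex -4.149 4.039 -0.572
vertex -4.486 3.407 -0.196
endloop
endfacet
facet normal 0.345 -0.004 -0.938
outer loop
vertex -4.149 4.039 -0.572
vertex -3.393 4.122 -0.294
vertex -3.705 3.383 -0.406
endloop
endfacet
facet normal 0.975 0.221 0.003
outer loop
vertex -3.393 4.122 -0.294
vertex -3.434 4.293 0.496
vertex -3.263 3.54 0.254
endloop
endfacet
facet normal -0.194 -0.660 0.726
outer loop
vertex -3.938 3.098 0.315
vertex -3.771 3.661 0.872
vertex -4.527 3.578 0.594
endloop
endfacet
facet normal -0.584 -0.799 0.143
outer loop
vertex -3.938 3.098 0.315
vertex -4.527 3.578 0.594
vertex -4.486 3.407 -0.196
endloop
endfacet
facet normal -0.136 -0.906 -0.402
outer loop
vertex -3.938 3.098 0.315
vertex -4.486 3.407 -0.196
vertex -3.705 3.383 -0.406
endloop
endfacet
facet normal 0.531 -0.833 -0.158
outer loop
vertex -3.938 3.098 0.315
vertex -3.705 3.383 -0.406
vertex -3.263 3.54 0.254
endloop
endfacet
facet normal 0.495 -0.681 0.540
outer loop
vertex -3.938 3.098 0.315
vertex -3.263 3.54 0.254
vertex -3.771 3.661 0.872
endloop
endfacet
facet normal -0.345 0.004 0.938
outer loop
vertex -4.527 3.578 0.594
vertex -3.771 3.661 0.872
vertex -4.215 4.317 0.706
endloop
endfacet
facet normal -0.975 -0.221 -0.003
outer loop
vertex -4.486 3.407 -0.196
vertex -4.527 3.578 0.594
vertex -4.657 4.16 0.046
endloop
endfacet
facet normal -0.250 -0.393 -0.885
outer loop
vertex -3.705 3.383 -0.406
vertex -4.486 3.407 -0.196
vertex -4.149 4.039 -0.572
endloop
endfacet
facet normal 0.828 -0.275 -0.489
outer loop
vertex -3.263 3.54 0.254
vertex -3.705 3.383 -0.406
vertex -3.393 4.122 -0.294
endloop
endfacet
facet normal 0.769 -0.030 0.638
outer loop
vertex -3.771 3.661 0.872
vertex -3.263 3.54 0.254
vertex -3.434 4.293 0.496
endloop
endfacet
facet normal -0.483 -0.461 -0.744
outer loop
vertex -2.724 0.002 -3.587
vertex -3.775 0.296 -3.087
vertex -2.733 0.753 -4.046
endloop
endfacet
facet normal 0.875 -0.245 -0.417
outer loop
vertex -1.945 1.504 -2.833
vertex -2.724 0.002 -3.587
vertex -2.733 0.753 -4.046
endloop
endfacet
facet normal -0.483 -0.460 -0.745
outer loop
vertex -2.733 0.753 -4.046
vertex -3.775 0.296 -3.087
vertex -3.783 1.047 -3.546
endloop
endfacet
facet normal -0.010 0.853 -0.522
outer loop
vertex -3.783 1.047 -3.546
vertex -1.945 1.504 -2.833
vertex -2.733 0.753 -4.046
endloop
endfacet
facet normal 0.010 -0.853 0.522
outer loop
vertex -2.724 0.002 -3.587
vertex -2.987 1.047 -1.874
vertex -3.775 0.296 -3.087
endloop
endfacet
facet normal 0.876 -0.245 -0.416
outer loop
vertex -1.937 0.753 -2.374
vertex -2.724 0.002 -3.587
vertex -1.945 1.504 -2.833
endloop
endfacet
facet normal 0.010 -0.853 0.522
outer loop
vertex -1.937 0.753 -2.374
vertex -2.987 1.047 -1.874
vertex -2.724 0.002 -3.587
endloop
endfacet
facet normal -0.875 0.245 0.417
outer loop
vertex -3.775 0.296 -3.087
vertex -2.987 1.047 -1.874
vertex -3.783 1.047 -3.546
endloop
endfacet
facet normal -0.010 0.853 -0.522
outer loop
vertex -2.996 1.798 -2.333
vertex -1.945 1.504 -2.833
vertex -3.783 1.047 -3.546
endloop
endfacet
facet normal -0.876 0.244 0.417
outer loop
vertex -3.783 1.047 -3.546
vertex -2.987 1.047 -1.874
vertex -2.996 1.798 -2.333
endloop
endfacet
facet normal 0.483 0.460 0.745
outer loop
vertex -2.996 1.798 -2.333
vertex -1.937 0.753 -2.374
vertex -1.945 1.504 -2.833
endloop
endfacet
facet normal 0.483 0.461 0.744
outer loop
vertex -2.987 1.047 -1.874
vertex -1.937 0.753 -2.374
vertex -2.996 1.798 -2.333
endloop
endfacet
facet normal -0.642 0.339 -0.687
outer loop
vertex 2.639 2.059 1.816
vertex 3.545 3.018 1.443
vertex 3.063 1.374 1.082
endloop
endfacet
facet normal -0.661 -0.700 0.271
outer loop
vertex 3.955 0.902 2.037
vertex 2.639 2.059 1.816
vertex 3.063 1.374 1.082
endloop
endfacet
facet normal -0.642 0.339 -0.687
outer loop
vertex 3.063 1.374 1.082
vertex 3.545 3.018 1.443
vertex 3.968 2.332 0.709
endloop
endfacet
facet normal 0.388 -0.629 -0.674
outer loop
vertex 3.968 2.332 0.709
vertex 3.955 0.902 2.037
vertex 3.063 1.374 1.082
endloop
endfacet
facet normal -0.388 0.629 0.674
outer loop
vertex 2.639 2.059 1.816
vertex 4.437 2.546 2.398
vertex 3.545 3.018 1.443
endloop
endfacet
facet normal -0.661 -0.699 0.273
outer loop
vertex 3.532 1.588 2.771
vertex 2.639 2.059 1.816
vertex 3.955 0.902 2.037
endloop
endfacet
facet normal -0.388 0.629 0.673
outer loop
vertex 3.532 1.588 2.771
vertex 4.437 2.546 2.398
vertex 2.639 2.059 1.816
endloop
endfacet
facet normal 0.661 0.699 -0.272
outer loop
vertex 3.545 3.018 1.443
vertex 4.437 2.546 2.398
vertex 3.968 2.332 0.709
endloop
endfacet
facet normal 0.388 -0.629 -0.673
outer loop
vertex 4.861 1.861 1.664
vertex 3.955 0.902 2.037
vertex 3.968 2.332 0.709
endloop
endfacet
facet normal 0.660 0.700 -0.272
outer loop
vertex 3.968 2.332 0.709
vertex 4.437 2.546 2.398
vertex 4.861 1.861 1.664
endloop
endfacet
facet normal 0.642 -0.339 0.687
outer loop
vertex 4.861 1.861 1.664
vertex 3.532 1.588 2.771
vertex 3.955 0.902 2.037
endloop
endfacet
facet normal 0.642 -0.339 0.687
outer loop
vertex 4.437 2.546 2.398
vertex 3.532 1.588 2.771
vertex 4.861 1.861 1.664
endloop
endfacet

endsolid


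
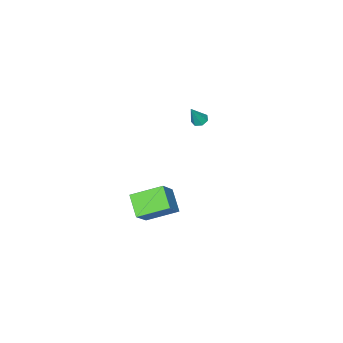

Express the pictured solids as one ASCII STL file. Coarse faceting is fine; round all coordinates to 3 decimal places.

solid 
facet normal -0.468 0.006 -0.884
outer loop
vertex -3.938 -1.874 1.91
vertex -4.302 -1.526 2.105
vertex -3.834 -1.42 1.858
endloop
endfacet
facet normal 0.959 -0.237 -0.152
outer loop
vertex -3.938 -1.874 1.91
vertex -3.834 -1.42 1.858
vertex -3.618 -1.534 3.395
endloop
endfacet
facet normal -0.468 0.005 -0.884
outer loop
vertex -3.834 -1.42 1.858
vertex -4.302 -1.526 2.105
vertex -4.083 -1.046 1.992
endloop
endfacet
facet normal 0.818 0.571 -0.073
outer loop
vertex -3.834 -1.42 1.858
vertex -4.083 -1.046 1.992
vertex -3.618 -1.534 3.395
endloop
endfacet
facet normal -0.468 0.006 -0.884
outer loop
vertex -4.083 -1.046 1.992
vertex -4.302 -1.526 2.105
vertex -4.496 -1.033 2.211
endloop
endfacet
facet normal 0.174 0.947 0.272
outer loop
vertex -4.083 -1.046 1.992
vertex -4.496 -1.033 2.211
vertex -3.618 -1.534 3.395
endloop
endfacet
facet normal -0.469 0.005 -0.883
outer loop
vertex -4.496 -1.033 2.211
vertex -4.302 -1.526 2.105
vertex -4.764 -1.392 2.351
endloop
endfacet
facet normal -0.491 0.609 0.622
outer loop
vertex -4.496 -1.033 2.211
vertex -4.764 -1.392 2.351
vertex -3.618 -1.534 3.395
endloop
endfacet
facet normal -0.469 0.006 -0.883
outer loop
vertex -4.764 -1.392 2.351
vertex -4.302 -1.526 2.105
vertex -4.683 -1.851 2.305
endloop
endfacet
facet normal -0.674 -0.190 0.714
outer loop
vertex -4.764 -1.392 2.351
vertex -4.683 -1.851 2.305
vertex -3.618 -1.534 3.395
endloop
endfacet
facet normal -0.469 0.006 -0.883
outer loop
vertex -4.683 -1.851 2.305
vertex -4.302 -1.526 2.105
vertex -4.316 -2.066 2.109
endloop
endfacet
facet normal -0.239 -0.845 0.479
outer loop
vertex -4.683 -1.851 2.305
vertex -4.316 -2.066 2.109
vertex -3.618 -1.534 3.395
endloop
endfacet
facet normal -0.468 0.006 -0.884
outer loop
vertex -4.316 -2.066 2.109
vertex -4.302 -1.526 2.105
vertex -3.938 -1.874 1.91
endloop
endfacet
facet normal 0.489 -0.867 0.093
outer loop
vertex -4.316 -2.066 2.109
vertex -3.938 -1.874 1.91
vertex -3.618 -1.534 3.395
endloop
endfacet
facet normal -0.704 0.598 0.384
outer loop
vertex 2.722 3.393 3.122
vertex 3.208 4.526 2.249
vertex 1.633 2.906 1.883
endloop
endfacet
facet normal -0.322 -0.750 0.578
outer loop
vertex 3.012 1.734 1.131
vertex 2.722 3.393 3.122
vertex 1.633 2.906 1.883
endloop
endfacet
facet normal -0.704 0.598 0.384
outer loop
vertex 1.633 2.906 1.883
vertex 3.208 4.526 2.249
vertex 2.119 4.039 1.011
endloop
endfacet
facet normal -0.633 -0.283 -0.720
outer loop
vertex 2.119 4.039 1.011
vertex 3.012 1.734 1.131
vertex 1.633 2.906 1.883
endloop
endfacet
facet normal 0.633 0.283 0.720
outer loop
vertex 2.722 3.393 3.122
vertex 4.587 3.354 1.497
vertex 3.208 4.526 2.249
endloop
endfacet
facet normal -0.322 -0.750 0.578
outer loop
vertex 4.101 2.221 2.369
vertex 2.722 3.393 3.122
vertex 3.012 1.734 1.131
endloop
endfacet
facet normal 0.634 0.283 0.720
outer loop
vertex 4.101 2.221 2.369
vertex 4.587 3.354 1.497
vertex 2.722 3.393 3.122
endloop
endfacet
facet normal 0.322 0.750 -0.578
outer loop
vertex 3.208 4.526 2.249
vertex 4.587 3.354 1.497
vertex 2.119 4.039 1.011
endloop
endfacet
facet normal -0.634 -0.283 -0.720
outer loop
vertex 3.498 2.867 0.258
vertex 3.012 1.734 1.131
vertex 2.119 4.039 1.011
endloop
endfacet
facet normal 0.322 0.750 -0.578
outer loop
vertex 2.119 4.039 1.011
vertex 4.587 3.354 1.497
vertex 3.498 2.867 0.258
endloop
endfacet
facet normal 0.704 -0.598 -0.384
outer loop
vertex 3.498 2.867 0.258
vertex 4.101 2.221 2.369
vertex 3.012 1.734 1.131
endloop
endfacet
facet normal 0.704 -0.597 -0.384
outer loop
vertex 4.587 3.354 1.497
vertex 4.101 2.221 2.369
vertex 3.498 2.867 0.258
endloop
endfacet

endsolid


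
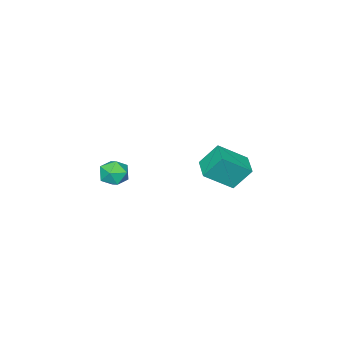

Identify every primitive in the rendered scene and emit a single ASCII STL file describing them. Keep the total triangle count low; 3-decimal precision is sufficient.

solid 
facet normal -0.636 -0.763 0.115
outer loop
vertex -3.553 2.899 -0.304
vertex -4.625 3.649 -1.259
vertex -3.033 2.308 -1.352
endloop
endfacet
facet normal 0.662 -0.463 0.589
outer loop
vertex -2.315 3.171 -1.481
vertex -3.553 2.899 -0.304
vertex -3.033 2.308 -1.352
endloop
endfacet
facet normal -0.636 -0.763 0.115
outer loop
vertex -3.033 2.308 -1.352
vertex -4.625 3.649 -1.259
vertex -4.106 3.059 -2.306
endloop
endfacet
facet normal 0.397 -0.450 -0.800
outer loop
vertex -4.106 3.059 -2.306
vertex -2.315 3.171 -1.481
vertex -3.033 2.308 -1.352
endloop
endfacet
facet normal -0.397 0.450 0.800
outer loop
vertex -3.553 2.899 -0.304
vertex -3.907 4.512 -1.388
vertex -4.625 3.649 -1.259
endloop
endfacet
facet normal 0.662 -0.463 0.589
outer loop
vertex -2.834 3.761 -0.434
vertex -3.553 2.899 -0.304
vertex -2.315 3.171 -1.481
endloop
endfacet
facet normal -0.396 0.451 0.800
outer loop
vertex -2.834 3.761 -0.434
vertex -3.907 4.512 -1.388
vertex -3.553 2.899 -0.304
endloop
endfacet
facet normal -0.662 0.463 -0.589
outer loop
vertex -4.625 3.649 -1.259
vertex -3.907 4.512 -1.388
vertex -4.106 3.059 -2.306
endloop
endfacet
facet normal 0.396 -0.451 -0.799
outer loop
vertex -3.387 3.921 -2.436
vertex -2.315 3.171 -1.481
vertex -4.106 3.059 -2.306
endloop
endfacet
facet normal -0.662 0.463 -0.590
outer loop
vertex -4.106 3.059 -2.306
vertex -3.907 4.512 -1.388
vertex -3.387 3.921 -2.436
endloop
endfacet
facet normal 0.636 0.763 -0.115
outer loop
vertex -3.387 3.921 -2.436
vertex -2.834 3.761 -0.434
vertex -2.315 3.171 -1.481
endloop
endfacet
facet normal 0.636 0.763 -0.115
outer loop
vertex -3.907 4.512 -1.388
vertex -2.834 3.761 -0.434
vertex -3.387 3.921 -2.436
endloop
endfacet
facet normal -0.669 0.741 0.061
outer loop
vertex -2.724 -1.527 -3.973
vertex -2.997 -1.828 -3.309
vertex -2.419 -1.308 -3.291
endloop
endfacet
facet normal -0.077 0.959 -0.273
outer loop
vertex -2.724 -1.527 -3.973
vertex -2.419 -1.308 -3.291
vertex -1.953 -1.444 -3.9
endloop
endfacet
facet normal 0.022 0.538 -0.843
outer loop
vertex -2.724 -1.527 -3.973
vertex -1.953 -1.444 -3.9
vertex -2.244 -2.049 -4.294
endloop
endfacet
facet normal -0.508 0.061 -0.859
outer loop
vertex -2.724 -1.527 -3.973
vertex -2.244 -2.049 -4.294
vertex -2.889 -2.286 -3.929
endloop
endfacet
facet normal -0.936 0.186 -0.300
outer loop
vertex -2.724 -1.527 -3.973
vertex -2.889 -2.286 -3.929
vertex -2.997 -1.828 -3.309
endloop
endfacet
facet normal 0.474 0.864 0.170
outer loop
vertex -1.953 -1.444 -3.9
vertex -2.419 -1.308 -3.291
vertex -1.751 -1.694 -3.191
endloop
endfacet
facet normal -0.483 0.512 0.710
outer loop
vertex -2.419 -1.308 -3.291
vertex -2.997 -1.828 -3.309
vertex -2.396 -1.931 -2.826
endloop
endfacet
facet normal -0.915 -0.385 0.125
outer loop
vertex -2.997 -1.828 -3.309
vertex -2.889 -2.286 -3.929
vertex -2.687 -2.536 -3.22
endloop
endfacet
facet normal -0.224 -0.588 -0.777
outer loop
vertex -2.889 -2.286 -3.929
vertex -2.244 -2.049 -4.294
vertex -2.221 -2.672 -3.829
endloop
endfacet
facet normal 0.635 0.184 -0.751
outer loop
vertex -2.244 -2.049 -4.294
vertex -1.953 -1.444 -3.9
vertex -1.643 -2.152 -3.811
endloop
endfacet
facet normal 0.508 -0.061 0.859
outer loop
vertex -1.916 -2.453 -3.147
vertex -1.751 -1.694 -3.191
vertex -2.396 -1.931 -2.826
endloop
endfacet
facet normal -0.022 -0.538 0.843
outer loop
vertex -1.916 -2.453 -3.147
vertex -2.396 -1.931 -2.826
vertex -2.687 -2.536 -3.22
endloop
endfacet
facet normal 0.077 -0.959 0.273
outer loop
vertex -1.916 -2.453 -3.147
vertex -2.687 -2.536 -3.22
vertex -2.221 -2.672 -3.829
endloop
endfacet
facet normal 0.669 -0.741 -0.061
outer loop
vertex -1.916 -2.453 -3.147
vertex -2.221 -2.672 -3.829
vertex -1.643 -2.152 -3.811
endloop
endfacet
facet normal 0.936 -0.186 0.300
outer loop
vertex -1.916 -2.453 -3.147
vertex -1.643 -2.152 -3.811
vertex -1.751 -1.694 -3.191
endloop
endfacet
facet normal 0.224 0.588 0.777
outer loop
vertex -2.396 -1.931 -2.826
vertex -1.751 -1.694 -3.191
vertex -2.419 -1.308 -3.291
endloop
endfacet
facet normal -0.635 -0.184 0.751
outer loop
vertex -2.687 -2.536 -3.22
vertex -2.396 -1.931 -2.826
vertex -2.997 -1.828 -3.309
endloop
endfacet
facet normal -0.474 -0.864 -0.170
outer loop
vertex -2.221 -2.672 -3.829
vertex -2.687 -2.536 -3.22
vertex -2.889 -2.286 -3.929
endloop
endfacet
facet normal 0.483 -0.512 -0.710
outer loop
vertex -1.643 -2.152 -3.811
vertex -2.221 -2.672 -3.829
vertex -2.244 -2.049 -4.294
endloop
endfacet
facet normal 0.915 0.385 -0.125
outer loop
vertex -1.751 -1.694 -3.191
vertex -1.643 -2.152 -3.811
vertex -1.953 -1.444 -3.9
endloop
endfacet

endsolid


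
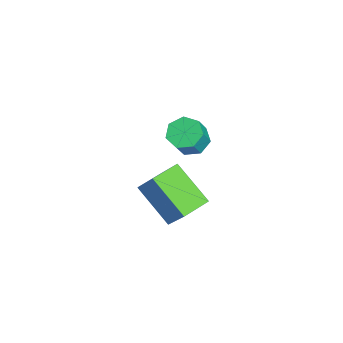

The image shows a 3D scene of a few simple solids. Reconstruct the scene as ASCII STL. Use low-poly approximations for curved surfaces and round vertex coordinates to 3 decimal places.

solid 
facet normal -0.589 0.798 0.124
outer loop
vertex -0.279 -3.689 -0.231
vertex 0.721 -3.181 1.253
vertex 0.904 -2.637 -1.387
endloop
endfacet
facet normal -0.537 -0.273 -0.798
outer loop
vertex 1.599 -3.579 -1.533
vertex -0.279 -3.689 -0.231
vertex 0.904 -2.637 -1.387
endloop
endfacet
facet normal -0.590 0.798 0.124
outer loop
vertex 0.904 -2.637 -1.387
vertex 0.721 -3.181 1.253
vertex 1.903 -2.129 0.097
endloop
endfacet
facet normal 0.603 0.537 -0.590
outer loop
vertex 1.903 -2.129 0.097
vertex 1.599 -3.579 -1.533
vertex 0.904 -2.637 -1.387
endloop
endfacet
facet normal -0.603 -0.537 0.590
outer loop
vertex -0.279 -3.689 -0.231
vertex 1.416 -4.123 1.107
vertex 0.721 -3.181 1.253
endloop
endfacet
facet normal -0.537 -0.273 -0.798
outer loop
vertex 0.417 -4.631 -0.377
vertex -0.279 -3.689 -0.231
vertex 1.599 -3.579 -1.533
endloop
endfacet
facet normal -0.603 -0.537 0.590
outer loop
vertex 0.417 -4.631 -0.377
vertex 1.416 -4.123 1.107
vertex -0.279 -3.689 -0.231
endloop
endfacet
facet normal 0.537 0.273 0.798
outer loop
vertex 0.721 -3.181 1.253
vertex 1.416 -4.123 1.107
vertex 1.903 -2.129 0.097
endloop
endfacet
facet normal 0.603 0.537 -0.590
outer loop
vertex 2.599 -3.071 -0.049
vertex 1.599 -3.579 -1.533
vertex 1.903 -2.129 0.097
endloop
endfacet
facet normal 0.537 0.273 0.798
outer loop
vertex 1.903 -2.129 0.097
vertex 1.416 -4.123 1.107
vertex 2.599 -3.071 -0.049
endloop
endfacet
facet normal 0.589 -0.798 -0.124
outer loop
vertex 2.599 -3.071 -0.049
vertex 0.417 -4.631 -0.377
vertex 1.599 -3.579 -1.533
endloop
endfacet
facet normal 0.589 -0.798 -0.123
outer loop
vertex 1.416 -4.123 1.107
vertex 0.417 -4.631 -0.377
vertex 2.599 -3.071 -0.049
endloop
endfacet
facet normal -0.486 0.277 -0.829
outer loop
vertex -2.353 -2.061 -1.117
vertex -2.994 -2.363 -0.842
vertex -2.731 -1.655 -0.76
endloop
endfacet
facet normal 0.659 0.738 -0.141
outer loop
vertex -2.353 -2.061 -1.117
vertex -2.731 -1.655 -0.76
vertex -1.765 -2.394 -0.113
endloop
endfacet
facet normal 0.659 0.739 -0.141
outer loop
vertex -1.765 -2.394 -0.113
vertex -2.731 -1.655 -0.76
vertex -2.144 -1.988 0.243
endloop
endfacet
facet normal 0.486 -0.274 0.830
outer loop
vertex -1.765 -2.394 -0.113
vertex -2.144 -1.988 0.243
vertex -2.406 -2.697 0.162
endloop
endfacet
facet normal -0.486 0.276 -0.829
outer loop
vertex -2.731 -1.655 -0.76
vertex -2.994 -2.363 -0.842
vertex -3.307 -1.782 -0.465
endloop
endfacet
facet normal -0.037 0.942 0.334
outer loop
vertex -2.731 -1.655 -0.76
vertex -3.307 -1.782 -0.465
vertex -2.144 -1.988 0.243
endloop
endfacet
facet normal -0.037 0.941 0.335
outer loop
vertex -2.144 -1.988 0.243
vertex -3.307 -1.782 -0.465
vertex -2.719 -2.116 0.538
endloop
endfacet
facet normal 0.487 -0.275 0.829
outer loop
vertex -2.144 -1.988 0.243
vertex -2.719 -2.116 0.538
vertex -2.406 -2.697 0.162
endloop
endfacet
facet normal -0.486 0.276 -0.829
outer loop
vertex -3.307 -1.782 -0.465
vertex -2.994 -2.363 -0.842
vertex -3.647 -2.347 -0.454
endloop
endfacet
facet normal -0.706 0.436 0.559
outer loop
vertex -3.307 -1.782 -0.465
vertex -3.647 -2.347 -0.454
vertex -2.719 -2.116 0.538
endloop
endfacet
facet normal -0.706 0.436 0.558
outer loop
vertex -2.719 -2.116 0.538
vertex -3.647 -2.347 -0.454
vertex -3.059 -2.681 0.55
endloop
endfacet
facet normal 0.486 -0.275 0.830
outer loop
vertex -2.719 -2.116 0.538
vertex -3.059 -2.681 0.55
vertex -2.406 -2.697 0.162
endloop
endfacet
facet normal -0.486 0.276 -0.829
outer loop
vertex -3.647 -2.347 -0.454
vertex -2.994 -2.363 -0.842
vertex -3.495 -2.924 -0.735
endloop
endfacet
facet normal -0.843 -0.398 0.361
outer loop
vertex -3.647 -2.347 -0.454
vertex -3.495 -2.924 -0.735
vertex -3.059 -2.681 0.55
endloop
endfacet
facet normal -0.843 -0.398 0.361
outer loop
vertex -3.059 -2.681 0.55
vertex -3.495 -2.924 -0.735
vertex -2.907 -3.258 0.269
endloop
endfacet
facet normal 0.486 -0.276 0.829
outer loop
vertex -3.059 -2.681 0.55
vertex -2.907 -3.258 0.269
vertex -2.406 -2.697 0.162
endloop
endfacet
facet normal -0.486 0.275 -0.830
outer loop
vertex -3.495 -2.924 -0.735
vertex -2.994 -2.363 -0.842
vertex -2.966 -3.079 -1.096
endloop
endfacet
facet normal -0.346 -0.932 -0.107
outer loop
vertex -3.495 -2.924 -0.735
vertex -2.966 -3.079 -1.096
vertex -2.907 -3.258 0.269
endloop
endfacet
facet normal -0.345 -0.933 -0.107
outer loop
vertex -2.907 -3.258 0.269
vertex -2.966 -3.079 -1.096
vertex -2.378 -3.412 -0.092
endloop
endfacet
facet normal 0.486 -0.276 0.829
outer loop
vertex -2.907 -3.258 0.269
vertex -2.378 -3.412 -0.092
vertex -2.406 -2.697 0.162
endloop
endfacet
facet normal -0.485 0.275 -0.830
outer loop
vertex -2.966 -3.079 -1.096
vertex -2.994 -2.363 -0.842
vertex -2.457 -2.695 -1.266
endloop
endfacet
facet normal 0.412 -0.765 -0.495
outer loop
vertex -2.966 -3.079 -1.096
vertex -2.457 -2.695 -1.266
vertex -2.378 -3.412 -0.092
endloop
endfacet
facet normal 0.413 -0.765 -0.495
outer loop
vertex -2.378 -3.412 -0.092
vertex -2.457 -2.695 -1.266
vertex -1.87 -3.028 -0.262
endloop
endfacet
facet normal 0.486 -0.276 0.829
outer loop
vertex -2.378 -3.412 -0.092
vertex -1.87 -3.028 -0.262
vertex -2.406 -2.697 0.162
endloop
endfacet
facet normal -0.485 0.275 -0.830
outer loop
vertex -2.457 -2.695 -1.266
vertex -2.994 -2.363 -0.842
vertex -2.353 -2.061 -1.117
endloop
endfacet
facet normal 0.860 -0.021 -0.510
outer loop
vertex -2.457 -2.695 -1.266
vertex -2.353 -2.061 -1.117
vertex -1.87 -3.028 -0.262
endloop
endfacet
facet normal 0.859 -0.022 -0.511
outer loop
vertex -1.87 -3.028 -0.262
vertex -2.353 -2.061 -1.117
vertex -1.765 -2.394 -0.113
endloop
endfacet
facet normal 0.486 -0.275 0.829
outer loop
vertex -1.87 -3.028 -0.262
vertex -1.765 -2.394 -0.113
vertex -2.406 -2.697 0.162
endloop
endfacet

endsolid


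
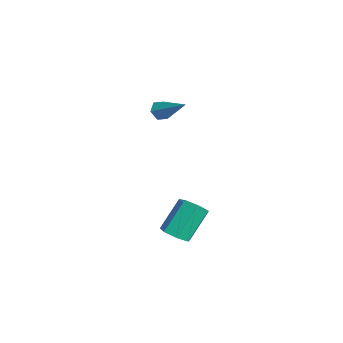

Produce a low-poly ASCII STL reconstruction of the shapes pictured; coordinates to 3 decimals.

solid 
facet normal -0.669 -0.506 -0.544
outer loop
vertex -3.081 3.189 -1.009
vertex -3.456 3.363 -0.71
vertex -3.318 3.626 -1.124
endloop
endfacet
facet normal 0.730 0.226 -0.644
outer loop
vertex -3.081 3.189 -1.009
vertex -3.318 3.626 -1.124
vertex -2.324 4.217 0.21
endloop
endfacet
facet normal -0.670 -0.505 -0.544
outer loop
vertex -3.318 3.626 -1.124
vertex -3.456 3.363 -0.71
vertex -3.692 3.8 -0.825
endloop
endfacet
facet normal 0.062 0.895 -0.443
outer loop
vertex -3.318 3.626 -1.124
vertex -3.692 3.8 -0.825
vertex -2.324 4.217 0.21
endloop
endfacet
facet normal -0.670 -0.505 -0.544
outer loop
vertex -3.692 3.8 -0.825
vertex -3.456 3.363 -0.71
vertex -3.83 3.537 -0.411
endloop
endfacet
facet normal -0.500 0.797 0.340
outer loop
vertex -3.692 3.8 -0.825
vertex -3.83 3.537 -0.411
vertex -2.324 4.217 0.21
endloop
endfacet
facet normal -0.670 -0.506 -0.543
outer loop
vertex -3.83 3.537 -0.411
vertex -3.456 3.363 -0.71
vertex -3.594 3.1 -0.295
endloop
endfacet
facet normal -0.393 0.032 0.919
outer loop
vertex -3.83 3.537 -0.411
vertex -3.594 3.1 -0.295
vertex -2.324 4.217 0.21
endloop
endfacet
facet normal -0.670 -0.506 -0.543
outer loop
vertex -3.594 3.1 -0.295
vertex -3.456 3.363 -0.71
vertex -3.22 2.926 -0.594
endloop
endfacet
facet normal 0.277 -0.639 0.718
outer loop
vertex -3.594 3.1 -0.295
vertex -3.22 2.926 -0.594
vertex -2.324 4.217 0.21
endloop
endfacet
facet normal -0.669 -0.506 -0.545
outer loop
vertex -3.22 2.926 -0.594
vertex -3.456 3.363 -0.71
vertex -3.081 3.189 -1.009
endloop
endfacet
facet normal 0.838 -0.542 -0.063
outer loop
vertex -3.22 2.926 -0.594
vertex -3.081 3.189 -1.009
vertex -2.324 4.217 0.21
endloop
endfacet
facet normal 0.306 -0.511 -0.803
outer loop
vertex 2.74 3.144 -4.153
vertex 2.131 3.176 -4.405
vertex 2.631 3.599 -4.484
endloop
endfacet
facet normal 0.933 0.329 0.145
outer loop
vertex 2.74 3.144 -4.153
vertex 2.631 3.599 -4.484
vertex 2.258 3.953 -2.884
endloop
endfacet
facet normal 0.934 0.328 0.145
outer loop
vertex 2.258 3.953 -2.884
vertex 2.631 3.599 -4.484
vertex 2.15 4.407 -3.215
endloop
endfacet
facet normal -0.305 0.513 0.803
outer loop
vertex 2.258 3.953 -2.884
vertex 2.15 4.407 -3.215
vertex 1.649 3.984 -3.135
endloop
endfacet
facet normal 0.306 -0.511 -0.803
outer loop
vertex 2.631 3.599 -4.484
vertex 2.131 3.176 -4.405
vertex 2.146 3.735 -4.755
endloop
endfacet
facet normal 0.433 0.826 -0.361
outer loop
vertex 2.631 3.599 -4.484
vertex 2.146 3.735 -4.755
vertex 2.15 4.407 -3.215
endloop
endfacet
facet normal 0.433 0.826 -0.362
outer loop
vertex 2.15 4.407 -3.215
vertex 2.146 3.735 -4.755
vertex 1.664 4.543 -3.486
endloop
endfacet
facet normal -0.304 0.512 0.803
outer loop
vertex 2.15 4.407 -3.215
vertex 1.664 4.543 -3.486
vertex 1.649 3.984 -3.135
endloop
endfacet
facet normal 0.305 -0.511 -0.804
outer loop
vertex 2.146 3.735 -4.755
vertex 2.131 3.176 -4.405
vertex 1.649 3.45 -4.762
endloop
endfacet
facet normal -0.393 0.701 -0.595
outer loop
vertex 2.146 3.735 -4.755
vertex 1.649 3.45 -4.762
vertex 1.664 4.543 -3.486
endloop
endfacet
facet normal -0.393 0.701 -0.595
outer loop
vertex 1.664 4.543 -3.486
vertex 1.649 3.45 -4.762
vertex 1.167 4.258 -3.493
endloop
endfacet
facet normal -0.305 0.512 0.803
outer loop
vertex 1.664 4.543 -3.486
vertex 1.167 4.258 -3.493
vertex 1.649 3.984 -3.135
endloop
endfacet
facet normal 0.304 -0.512 -0.803
outer loop
vertex 1.649 3.45 -4.762
vertex 2.131 3.176 -4.405
vertex 1.515 2.959 -4.5
endloop
endfacet
facet normal -0.923 0.048 -0.381
outer loop
vertex 1.649 3.45 -4.762
vertex 1.515 2.959 -4.5
vertex 1.167 4.258 -3.493
endloop
endfacet
facet normal -0.923 0.048 -0.381
outer loop
vertex 1.167 4.258 -3.493
vertex 1.515 2.959 -4.5
vertex 1.033 3.767 -3.231
endloop
endfacet
facet normal -0.305 0.512 0.803
outer loop
vertex 1.167 4.258 -3.493
vertex 1.033 3.767 -3.231
vertex 1.649 3.984 -3.135
endloop
endfacet
facet normal 0.304 -0.512 -0.803
outer loop
vertex 1.515 2.959 -4.5
vertex 2.131 3.176 -4.405
vertex 1.845 2.631 -4.166
endloop
endfacet
facet normal -0.758 -0.641 0.120
outer loop
vertex 1.515 2.959 -4.5
vertex 1.845 2.631 -4.166
vertex 1.033 3.767 -3.231
endloop
endfacet
facet normal -0.758 -0.641 0.120
outer loop
vertex 1.033 3.767 -3.231
vertex 1.845 2.631 -4.166
vertex 1.363 3.439 -2.897
endloop
endfacet
facet normal -0.305 0.511 0.804
outer loop
vertex 1.033 3.767 -3.231
vertex 1.363 3.439 -2.897
vertex 1.649 3.984 -3.135
endloop
endfacet
facet normal 0.304 -0.512 -0.803
outer loop
vertex 1.845 2.631 -4.166
vertex 2.131 3.176 -4.405
vertex 2.39 2.713 -4.012
endloop
endfacet
facet normal -0.023 -0.847 0.531
outer loop
vertex 1.845 2.631 -4.166
vertex 2.39 2.713 -4.012
vertex 1.363 3.439 -2.897
endloop
endfacet
facet normal -0.022 -0.847 0.531
outer loop
vertex 1.363 3.439 -2.897
vertex 2.39 2.713 -4.012
vertex 1.908 3.522 -2.742
endloop
endfacet
facet normal -0.306 0.511 0.803
outer loop
vertex 1.363 3.439 -2.897
vertex 1.908 3.522 -2.742
vertex 1.649 3.984 -3.135
endloop
endfacet
facet normal 0.306 -0.511 -0.803
outer loop
vertex 2.39 2.713 -4.012
vertex 2.131 3.176 -4.405
vertex 2.74 3.144 -4.153
endloop
endfacet
facet normal 0.730 -0.416 0.542
outer loop
vertex 2.39 2.713 -4.012
vertex 2.74 3.144 -4.153
vertex 1.908 3.522 -2.742
endloop
endfacet
facet normal 0.731 -0.415 0.542
outer loop
vertex 1.908 3.522 -2.742
vertex 2.74 3.144 -4.153
vertex 2.258 3.953 -2.884
endloop
endfacet
facet normal -0.305 0.512 0.803
outer loop
vertex 1.908 3.522 -2.742
vertex 2.258 3.953 -2.884
vertex 1.649 3.984 -3.135
endloop
endfacet

endsolid


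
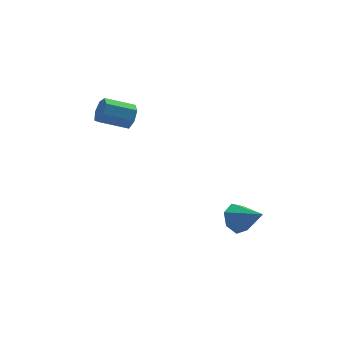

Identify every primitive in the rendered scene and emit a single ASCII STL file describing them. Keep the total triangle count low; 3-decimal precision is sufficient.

solid 
facet normal -0.469 0.685 -0.558
outer loop
vertex 1.771 -2.561 -4.179
vertex 1.364 -2.247 -3.452
vertex 2.144 -1.999 -3.803
endloop
endfacet
facet normal 0.868 -0.325 -0.375
outer loop
vertex 1.771 -2.561 -4.179
vertex 2.144 -1.999 -3.803
vertex 2.176 -3.433 -2.488
endloop
endfacet
facet normal -0.469 0.685 -0.557
outer loop
vertex 2.144 -1.999 -3.803
vertex 1.364 -2.247 -3.452
vertex 1.93 -1.624 -3.162
endloop
endfacet
facet normal 0.958 0.205 0.200
outer loop
vertex 2.144 -1.999 -3.803
vertex 1.93 -1.624 -3.162
vertex 2.176 -3.433 -2.488
endloop
endfacet
facet normal -0.469 0.685 -0.557
outer loop
vertex 1.93 -1.624 -3.162
vertex 1.364 -2.247 -3.452
vertex 1.29 -1.719 -2.74
endloop
endfacet
facet normal 0.475 0.363 0.802
outer loop
vertex 1.93 -1.624 -3.162
vertex 1.29 -1.719 -2.74
vertex 2.176 -3.433 -2.488
endloop
endfacet
facet normal -0.469 0.686 -0.557
outer loop
vertex 1.29 -1.719 -2.74
vertex 1.364 -2.247 -3.452
vertex 0.706 -2.211 -2.854
endloop
endfacet
facet normal -0.217 0.031 0.976
outer loop
vertex 1.29 -1.719 -2.74
vertex 0.706 -2.211 -2.854
vertex 2.176 -3.433 -2.488
endloop
endfacet
facet normal -0.469 0.685 -0.557
outer loop
vertex 0.706 -2.211 -2.854
vertex 1.364 -2.247 -3.452
vertex 0.618 -2.731 -3.419
endloop
endfacet
facet normal -0.597 -0.542 0.591
outer loop
vertex 0.706 -2.211 -2.854
vertex 0.618 -2.731 -3.419
vertex 2.176 -3.433 -2.488
endloop
endfacet
facet normal -0.469 0.684 -0.558
outer loop
vertex 0.618 -2.731 -3.419
vertex 1.364 -2.247 -3.452
vertex 1.092 -2.887 -4.008
endloop
endfacet
facet normal -0.380 -0.923 -0.061
outer loop
vertex 0.618 -2.731 -3.419
vertex 1.092 -2.887 -4.008
vertex 2.176 -3.433 -2.488
endloop
endfacet
facet normal -0.469 0.684 -0.558
outer loop
vertex 1.092 -2.887 -4.008
vertex 1.364 -2.247 -3.452
vertex 1.771 -2.561 -4.179
endloop
endfacet
facet normal 0.273 -0.827 -0.492
outer loop
vertex 1.092 -2.887 -4.008
vertex 1.771 -2.561 -4.179
vertex 2.176 -3.433 -2.488
endloop
endfacet
facet normal 0.900 -0.186 -0.395
outer loop
vertex -2.513 0.887 3.106
vertex -2.714 1.224 2.49
vertex -2.395 1.509 3.082
endloop
endfacet
facet normal 0.395 -0.039 0.918
outer loop
vertex -2.513 0.887 3.106
vertex -2.395 1.509 3.082
vertex -3.926 1.179 3.726
endloop
endfacet
facet normal 0.395 -0.039 0.918
outer loop
vertex -3.926 1.179 3.726
vertex -2.395 1.509 3.082
vertex -3.808 1.801 3.702
endloop
endfacet
facet normal -0.900 0.186 0.394
outer loop
vertex -3.926 1.179 3.726
vertex -3.808 1.801 3.702
vertex -4.126 1.516 3.11
endloop
endfacet
facet normal 0.900 -0.186 -0.395
outer loop
vertex -2.395 1.509 3.082
vertex -2.714 1.224 2.49
vertex -2.517 1.916 2.612
endloop
endfacet
facet normal 0.392 0.743 0.542
outer loop
vertex -2.395 1.509 3.082
vertex -2.517 1.916 2.612
vertex -3.808 1.801 3.702
endloop
endfacet
facet normal 0.392 0.743 0.543
outer loop
vertex -3.808 1.801 3.702
vertex -2.517 1.916 2.612
vertex -3.929 2.208 3.232
endloop
endfacet
facet normal -0.900 0.187 0.394
outer loop
vertex -3.808 1.801 3.702
vertex -3.929 2.208 3.232
vertex -4.126 1.516 3.11
endloop
endfacet
facet normal 0.900 -0.186 -0.395
outer loop
vertex -2.517 1.916 2.612
vertex -2.714 1.224 2.49
vertex -2.787 1.802 2.051
endloop
endfacet
facet normal 0.094 0.966 -0.241
outer loop
vertex -2.517 1.916 2.612
vertex -2.787 1.802 2.051
vertex -3.929 2.208 3.232
endloop
endfacet
facet normal 0.094 0.966 -0.241
outer loop
vertex -3.929 2.208 3.232
vertex -2.787 1.802 2.051
vertex -4.199 2.094 2.67
endloop
endfacet
facet normal -0.900 0.187 0.394
outer loop
vertex -3.929 2.208 3.232
vertex -4.199 2.094 2.67
vertex -4.126 1.516 3.11
endloop
endfacet
facet normal 0.900 -0.186 -0.395
outer loop
vertex -2.787 1.802 2.051
vertex -2.714 1.224 2.49
vertex -3.002 1.253 1.82
endloop
endfacet
facet normal -0.274 0.462 -0.843
outer loop
vertex -2.787 1.802 2.051
vertex -3.002 1.253 1.82
vertex -4.199 2.094 2.67
endloop
endfacet
facet normal -0.275 0.461 -0.844
outer loop
vertex -4.199 2.094 2.67
vertex -3.002 1.253 1.82
vertex -4.414 1.545 2.44
endloop
endfacet
facet normal -0.900 0.187 0.395
outer loop
vertex -4.199 2.094 2.67
vertex -4.414 1.545 2.44
vertex -4.126 1.516 3.11
endloop
endfacet
facet normal 0.900 -0.186 -0.395
outer loop
vertex -3.002 1.253 1.82
vertex -2.714 1.224 2.49
vertex -3.0 0.681 2.094
endloop
endfacet
facet normal -0.437 -0.390 -0.811
outer loop
vertex -3.002 1.253 1.82
vertex -3.0 0.681 2.094
vertex -4.414 1.545 2.44
endloop
endfacet
facet normal -0.437 -0.390 -0.810
outer loop
vertex -4.414 1.545 2.44
vertex -3.0 0.681 2.094
vertex -4.412 0.974 2.714
endloop
endfacet
facet normal -0.900 0.186 0.395
outer loop
vertex -4.414 1.545 2.44
vertex -4.412 0.974 2.714
vertex -4.126 1.516 3.11
endloop
endfacet
facet normal 0.900 -0.185 -0.395
outer loop
vertex -3.0 0.681 2.094
vertex -2.714 1.224 2.49
vertex -2.782 0.519 2.666
endloop
endfacet
facet normal -0.270 -0.949 -0.166
outer loop
vertex -3.0 0.681 2.094
vertex -2.782 0.519 2.666
vertex -4.412 0.974 2.714
endloop
endfacet
facet normal -0.270 -0.948 -0.168
outer loop
vertex -4.412 0.974 2.714
vertex -2.782 0.519 2.666
vertex -4.195 0.811 3.286
endloop
endfacet
facet normal -0.900 0.187 0.395
outer loop
vertex -4.412 0.974 2.714
vertex -4.195 0.811 3.286
vertex -4.126 1.516 3.11
endloop
endfacet
facet normal 0.900 -0.185 -0.395
outer loop
vertex -2.782 0.519 2.666
vertex -2.714 1.224 2.49
vertex -2.513 0.887 3.106
endloop
endfacet
facet normal 0.100 -0.793 0.602
outer loop
vertex -2.782 0.519 2.666
vertex -2.513 0.887 3.106
vertex -4.195 0.811 3.286
endloop
endfacet
facet normal 0.100 -0.793 0.602
outer loop
vertex -4.195 0.811 3.286
vertex -2.513 0.887 3.106
vertex -3.926 1.179 3.726
endloop
endfacet
facet normal -0.900 0.186 0.394
outer loop
vertex -4.195 0.811 3.286
vertex -3.926 1.179 3.726
vertex -4.126 1.516 3.11
endloop
endfacet

endsolid
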